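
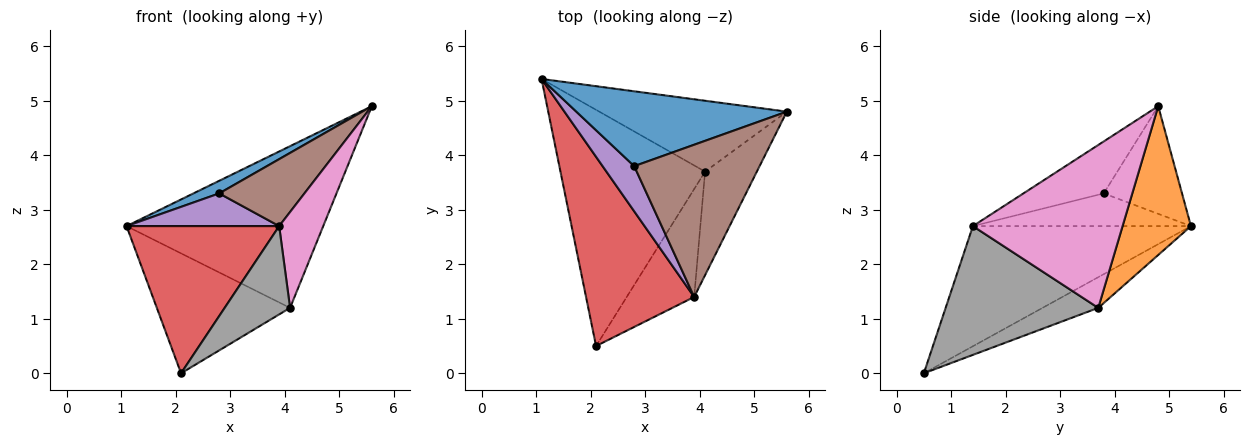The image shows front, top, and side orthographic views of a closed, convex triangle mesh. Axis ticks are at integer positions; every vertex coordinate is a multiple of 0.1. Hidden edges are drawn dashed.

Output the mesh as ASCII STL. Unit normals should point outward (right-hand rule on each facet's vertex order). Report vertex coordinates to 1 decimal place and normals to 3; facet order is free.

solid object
 facet normal -0.450 -0.148 0.881
  outer loop
   vertex 2.8 3.8 3.3
   vertex 5.6 4.8 4.9
   vertex 1.1 5.4 2.7
  endloop
 endfacet
 facet normal 0.303 0.873 -0.382
  outer loop
   vertex 4.1 3.7 1.2
   vertex 1.1 5.4 2.7
   vertex 5.6 4.8 4.9
  endloop
 endfacet
 facet normal -0.186 0.445 -0.876
  outer loop
   vertex 4.1 3.7 1.2
   vertex 2.1 0.5 0.0
   vertex 1.1 5.4 2.7
  endloop
 endfacet
 facet normal -0.659 -0.462 0.593
  outer loop
   vertex 3.9 1.4 2.7
   vertex 1.1 5.4 2.7
   vertex 2.1 0.5 0.0
  endloop
 endfacet
 facet normal -0.642 -0.450 0.621
  outer loop
   vertex 3.9 1.4 2.7
   vertex 2.8 3.8 3.3
   vertex 1.1 5.4 2.7
  endloop
 endfacet
 facet normal -0.355 -0.376 0.856
  outer loop
   vertex 3.9 1.4 2.7
   vertex 5.6 4.8 4.9
   vertex 2.8 3.8 3.3
  endloop
 endfacet
 facet normal 0.918 -0.270 -0.292
  outer loop
   vertex 3.9 1.4 2.7
   vertex 4.1 3.7 1.2
   vertex 5.6 4.8 4.9
  endloop
 endfacet
 facet normal 0.828 -0.355 -0.434
  outer loop
   vertex 3.9 1.4 2.7
   vertex 2.1 0.5 0.0
   vertex 4.1 3.7 1.2
  endloop
 endfacet
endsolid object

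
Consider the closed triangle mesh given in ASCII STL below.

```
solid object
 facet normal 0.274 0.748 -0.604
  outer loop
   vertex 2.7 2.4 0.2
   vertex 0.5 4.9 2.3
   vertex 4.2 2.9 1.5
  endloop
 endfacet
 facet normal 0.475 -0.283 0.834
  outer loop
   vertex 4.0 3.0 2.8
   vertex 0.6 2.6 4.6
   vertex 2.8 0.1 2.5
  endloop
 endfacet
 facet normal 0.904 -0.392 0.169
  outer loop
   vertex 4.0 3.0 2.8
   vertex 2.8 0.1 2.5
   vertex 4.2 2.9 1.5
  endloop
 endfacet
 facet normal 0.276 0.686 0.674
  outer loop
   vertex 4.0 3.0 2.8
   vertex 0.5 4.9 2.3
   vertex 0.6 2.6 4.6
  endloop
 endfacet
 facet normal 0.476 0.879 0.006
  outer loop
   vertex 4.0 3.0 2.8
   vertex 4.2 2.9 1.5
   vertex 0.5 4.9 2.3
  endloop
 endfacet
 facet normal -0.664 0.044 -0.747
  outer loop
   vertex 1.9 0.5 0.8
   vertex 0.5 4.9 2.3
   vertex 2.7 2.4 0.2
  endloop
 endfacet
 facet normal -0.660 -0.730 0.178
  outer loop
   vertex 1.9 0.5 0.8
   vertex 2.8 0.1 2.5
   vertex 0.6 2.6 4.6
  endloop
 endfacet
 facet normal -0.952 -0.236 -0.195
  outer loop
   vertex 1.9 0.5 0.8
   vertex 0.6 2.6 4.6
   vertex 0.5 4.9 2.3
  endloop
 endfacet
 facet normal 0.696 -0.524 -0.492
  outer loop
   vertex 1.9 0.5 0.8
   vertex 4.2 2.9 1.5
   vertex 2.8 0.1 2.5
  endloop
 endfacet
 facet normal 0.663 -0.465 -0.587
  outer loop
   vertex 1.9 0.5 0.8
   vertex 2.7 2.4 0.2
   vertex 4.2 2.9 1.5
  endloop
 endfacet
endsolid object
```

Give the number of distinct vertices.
7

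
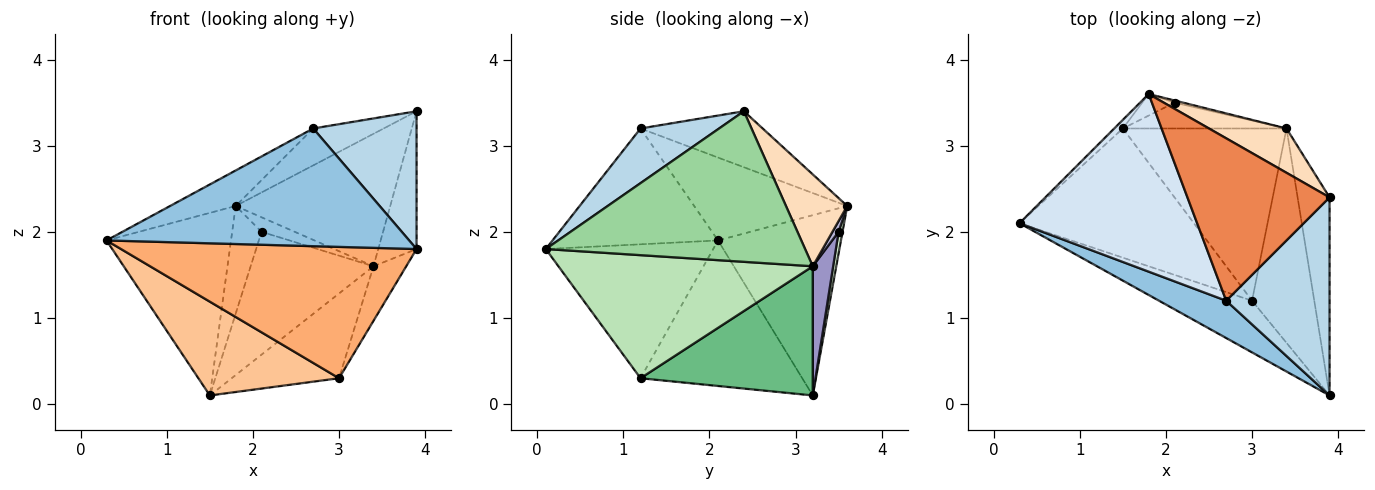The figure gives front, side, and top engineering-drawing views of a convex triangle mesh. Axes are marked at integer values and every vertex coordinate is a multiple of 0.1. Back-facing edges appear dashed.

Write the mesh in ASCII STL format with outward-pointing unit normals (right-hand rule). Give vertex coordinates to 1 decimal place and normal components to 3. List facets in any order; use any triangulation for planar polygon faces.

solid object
 facet normal -0.702 0.711 -0.034
  outer loop
   vertex 1.8 3.6 2.3
   vertex 1.5 3.2 0.1
   vertex 0.3 2.1 1.9
  endloop
 endfacet
 facet normal -0.462 -0.845 0.268
  outer loop
   vertex 2.7 1.2 3.2
   vertex 0.3 2.1 1.9
   vertex 3.9 0.1 1.8
  endloop
 endfacet
 facet normal 0.398 -0.524 0.753
  outer loop
   vertex 2.7 1.2 3.2
   vertex 3.9 0.1 1.8
   vertex 3.9 2.4 3.4
  endloop
 endfacet
 facet normal -0.416 0.178 0.892
  outer loop
   vertex 2.7 1.2 3.2
   vertex 1.8 3.6 2.3
   vertex 0.3 2.1 1.9
  endloop
 endfacet
 facet normal -0.359 0.207 0.910
  outer loop
   vertex 2.7 1.2 3.2
   vertex 3.9 2.4 3.4
   vertex 1.8 3.6 2.3
  endloop
 endfacet
 facet normal -0.466 -0.823 -0.324
  outer loop
   vertex 3.0 1.2 0.3
   vertex 3.9 0.1 1.8
   vertex 0.3 2.1 1.9
  endloop
 endfacet
 facet normal -0.560 -0.487 -0.671
  outer loop
   vertex 3.0 1.2 0.3
   vertex 0.3 2.1 1.9
   vertex 1.5 3.2 0.1
  endloop
 endfacet
 facet normal 0.352 0.888 0.297
  outer loop
   vertex 3.4 3.2 1.6
   vertex 1.8 3.6 2.3
   vertex 3.9 2.4 3.4
  endloop
 endfacet
 facet normal 0.578 0.360 -0.732
  outer loop
   vertex 3.4 3.2 1.6
   vertex 3.0 1.2 0.3
   vertex 1.5 3.2 0.1
  endloop
 endfacet
 facet normal 0.968 0.143 -0.205
  outer loop
   vertex 3.4 3.2 1.6
   vertex 3.9 2.4 3.4
   vertex 3.9 0.1 1.8
  endloop
 endfacet
 facet normal 0.887 0.114 -0.448
  outer loop
   vertex 3.4 3.2 1.6
   vertex 3.9 0.1 1.8
   vertex 3.0 1.2 0.3
  endloop
 endfacet
 facet normal 0.130 0.972 -0.194
  outer loop
   vertex 2.1 3.5 2.0
   vertex 1.5 3.2 0.1
   vertex 1.8 3.6 2.3
  endloop
 endfacet
 facet normal 0.160 0.966 -0.203
  outer loop
   vertex 2.1 3.5 2.0
   vertex 3.4 3.2 1.6
   vertex 1.5 3.2 0.1
  endloop
 endfacet
 facet normal 0.180 0.973 -0.144
  outer loop
   vertex 2.1 3.5 2.0
   vertex 1.8 3.6 2.3
   vertex 3.4 3.2 1.6
  endloop
 endfacet
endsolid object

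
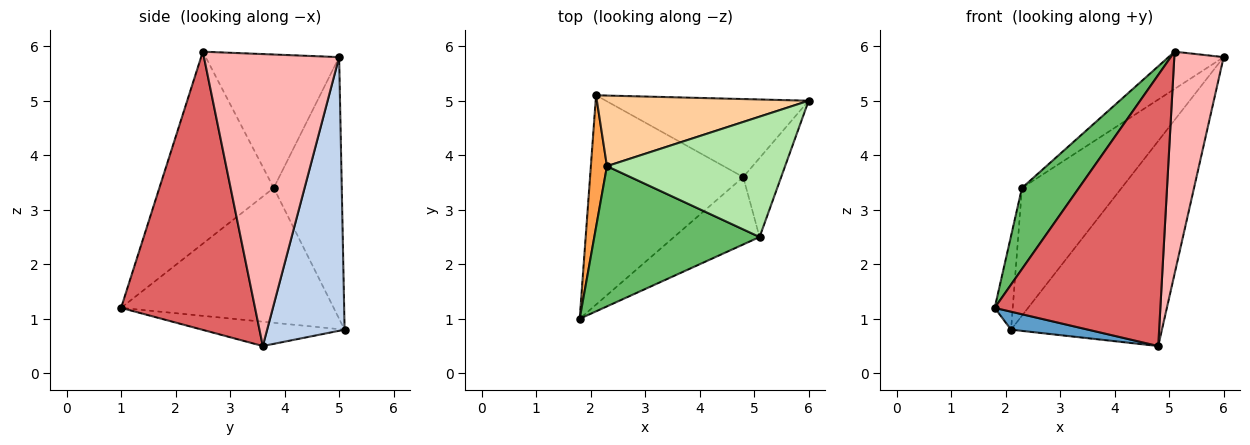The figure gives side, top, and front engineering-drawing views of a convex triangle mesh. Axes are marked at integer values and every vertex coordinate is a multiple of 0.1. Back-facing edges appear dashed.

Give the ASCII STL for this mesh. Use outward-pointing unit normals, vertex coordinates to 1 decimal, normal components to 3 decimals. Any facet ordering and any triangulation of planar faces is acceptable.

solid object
 facet normal -0.156 -0.085 -0.984
  outer loop
   vertex 4.8 3.6 0.5
   vertex 1.8 1.0 1.2
   vertex 2.1 5.1 0.8
  endloop
 endfacet
 facet normal 0.433 0.843 -0.321
  outer loop
   vertex 4.8 3.6 0.5
   vertex 2.1 5.1 0.8
   vertex 6.0 5.0 5.8
  endloop
 endfacet
 facet normal -0.989 0.084 0.118
  outer loop
   vertex 2.3 3.8 3.4
   vertex 2.1 5.1 0.8
   vertex 1.8 1.0 1.2
  endloop
 endfacet
 facet normal -0.513 0.751 0.415
  outer loop
   vertex 2.3 3.8 3.4
   vertex 6.0 5.0 5.8
   vertex 2.1 5.1 0.8
  endloop
 endfacet
 facet normal -0.709 -0.353 0.610
  outer loop
   vertex 5.1 2.5 5.9
   vertex 2.3 3.8 3.4
   vertex 1.8 1.0 1.2
  endloop
 endfacet
 facet normal -0.582 0.241 0.777
  outer loop
   vertex 5.1 2.5 5.9
   vertex 6.0 5.0 5.8
   vertex 2.3 3.8 3.4
  endloop
 endfacet
 facet normal 0.617 -0.763 -0.190
  outer loop
   vertex 5.1 2.5 5.9
   vertex 1.8 1.0 1.2
   vertex 4.8 3.6 0.5
  endloop
 endfacet
 facet normal 0.932 -0.341 -0.121
  outer loop
   vertex 5.1 2.5 5.9
   vertex 4.8 3.6 0.5
   vertex 6.0 5.0 5.8
  endloop
 endfacet
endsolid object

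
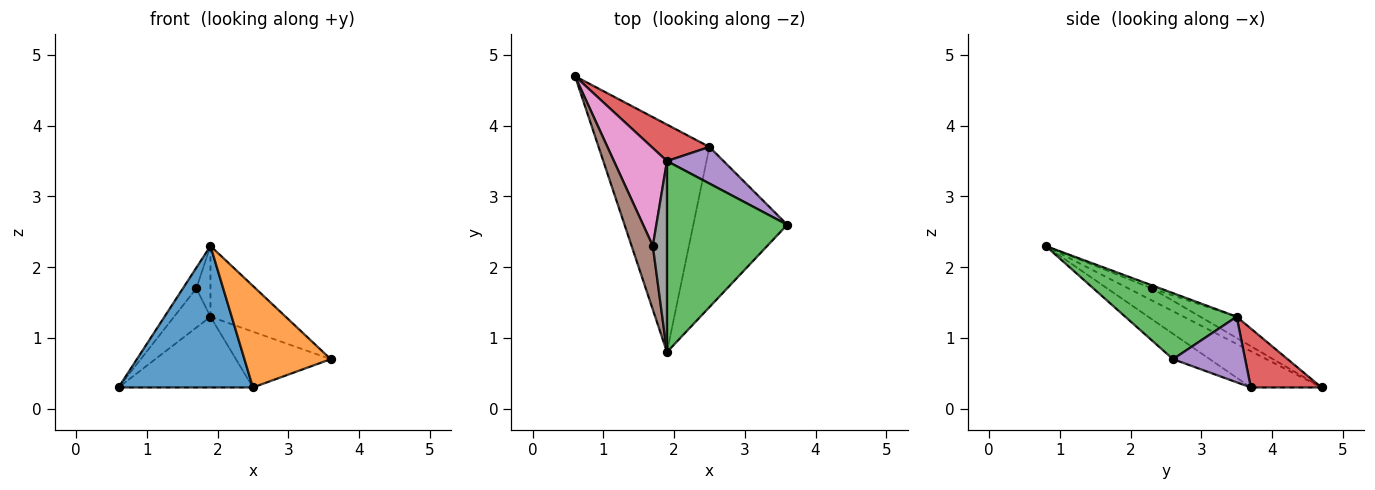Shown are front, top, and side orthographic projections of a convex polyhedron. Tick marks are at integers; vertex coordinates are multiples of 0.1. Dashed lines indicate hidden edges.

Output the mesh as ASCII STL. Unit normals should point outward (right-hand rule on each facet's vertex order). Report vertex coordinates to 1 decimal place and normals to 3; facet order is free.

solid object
 facet normal -0.268 -0.509 -0.818
  outer loop
   vertex 2.5 3.7 0.3
   vertex 1.9 0.8 2.3
   vertex 0.6 4.7 0.3
  endloop
 endfacet
 facet normal -0.222 -0.522 -0.823
  outer loop
   vertex 2.5 3.7 0.3
   vertex 3.6 2.6 0.7
   vertex 1.9 0.8 2.3
  endloop
 endfacet
 facet normal 0.458 0.309 0.834
  outer loop
   vertex 1.9 3.5 1.3
   vertex 1.9 0.8 2.3
   vertex 3.6 2.6 0.7
  endloop
 endfacet
 facet normal 0.424 0.805 0.415
  outer loop
   vertex 1.9 3.5 1.3
   vertex 2.5 3.7 0.3
   vertex 0.6 4.7 0.3
  endloop
 endfacet
 facet normal 0.537 0.705 0.463
  outer loop
   vertex 1.9 3.5 1.3
   vertex 3.6 2.6 0.7
   vertex 2.5 3.7 0.3
  endloop
 endfacet
 facet normal -0.473 0.272 0.838
  outer loop
   vertex 1.7 2.3 1.7
   vertex 0.6 4.7 0.3
   vertex 1.9 0.8 2.3
  endloop
 endfacet
 facet normal -0.348 0.348 0.870
  outer loop
   vertex 1.7 2.3 1.7
   vertex 1.9 3.5 1.3
   vertex 0.6 4.7 0.3
  endloop
 endfacet
 facet normal -0.204 0.340 0.918
  outer loop
   vertex 1.7 2.3 1.7
   vertex 1.9 0.8 2.3
   vertex 1.9 3.5 1.3
  endloop
 endfacet
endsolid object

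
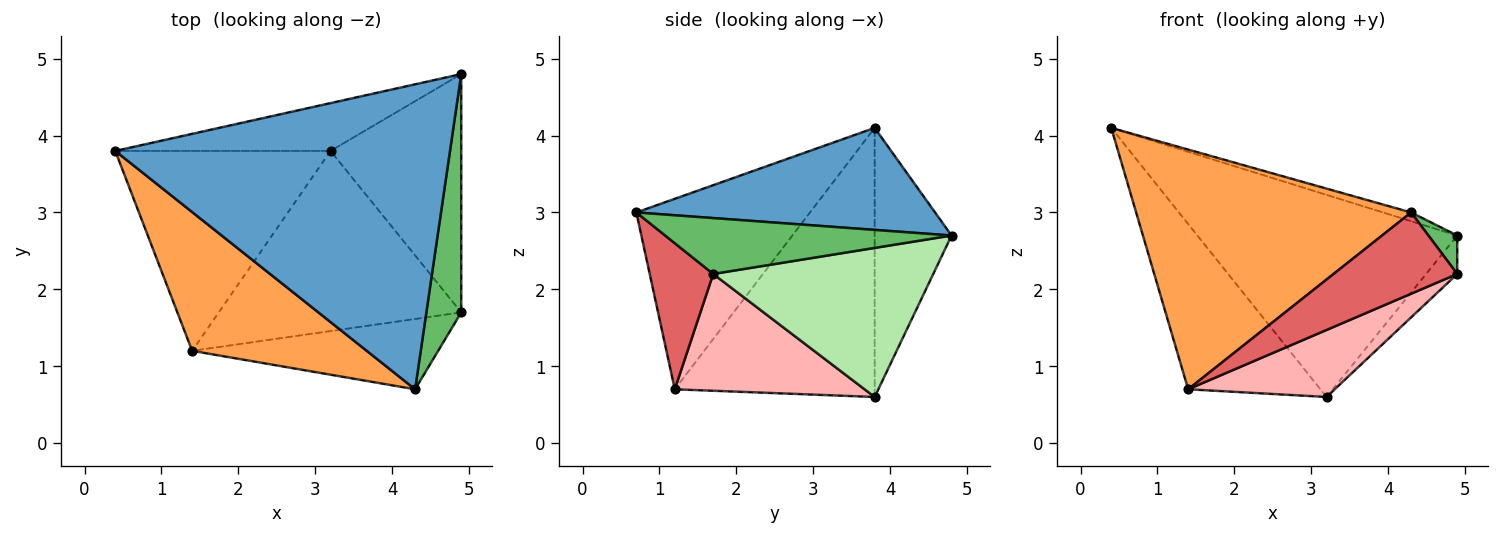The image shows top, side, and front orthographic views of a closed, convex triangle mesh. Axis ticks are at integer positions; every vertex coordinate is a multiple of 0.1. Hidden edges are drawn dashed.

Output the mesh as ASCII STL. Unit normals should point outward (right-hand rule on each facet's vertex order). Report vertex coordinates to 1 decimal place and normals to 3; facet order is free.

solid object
 facet normal 0.291 0.027 0.956
  outer loop
   vertex 4.3 0.7 3.0
   vertex 4.9 4.8 2.7
   vertex 0.4 3.8 4.1
  endloop
 endfacet
 facet normal -0.277 0.935 -0.221
  outer loop
   vertex 3.2 3.8 0.6
   vertex 0.4 3.8 4.1
   vertex 4.9 4.8 2.7
  endloop
 endfacet
 facet normal -0.480 -0.759 0.440
  outer loop
   vertex 1.4 1.2 0.7
   vertex 4.3 0.7 3.0
   vertex 0.4 3.8 4.1
  endloop
 endfacet
 facet normal -0.694 0.459 -0.555
  outer loop
   vertex 1.4 1.2 0.7
   vertex 0.4 3.8 4.1
   vertex 3.2 3.8 0.6
  endloop
 endfacet
 facet normal 0.845 -0.085 0.528
  outer loop
   vertex 4.9 1.7 2.2
   vertex 4.9 4.8 2.7
   vertex 4.3 0.7 3.0
  endloop
 endfacet
 facet normal 0.748 0.106 -0.656
  outer loop
   vertex 4.9 1.7 2.2
   vertex 3.2 3.8 0.6
   vertex 4.9 4.8 2.7
  endloop
 endfacet
 facet normal 0.362 -0.705 -0.610
  outer loop
   vertex 4.9 1.7 2.2
   vertex 4.3 0.7 3.0
   vertex 1.4 1.2 0.7
  endloop
 endfacet
 facet normal 0.411 -0.318 -0.854
  outer loop
   vertex 4.9 1.7 2.2
   vertex 1.4 1.2 0.7
   vertex 3.2 3.8 0.6
  endloop
 endfacet
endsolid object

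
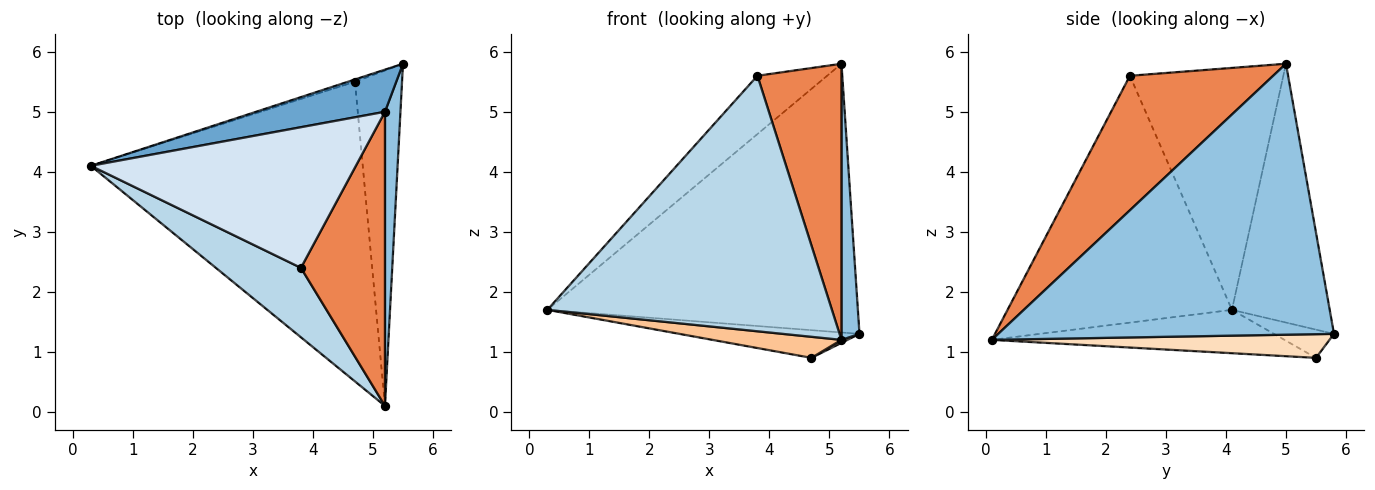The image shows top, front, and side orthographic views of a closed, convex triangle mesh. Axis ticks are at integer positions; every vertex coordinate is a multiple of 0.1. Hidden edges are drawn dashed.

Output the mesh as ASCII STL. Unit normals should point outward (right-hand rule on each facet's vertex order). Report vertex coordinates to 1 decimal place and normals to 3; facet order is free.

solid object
 facet normal -0.297 0.943 0.148
  outer loop
   vertex 5.2 5.0 5.8
   vertex 5.5 5.8 1.3
   vertex 0.3 4.1 1.7
  endloop
 endfacet
 facet normal 0.997 -0.053 0.057
  outer loop
   vertex 5.2 5.0 5.8
   vertex 5.2 0.1 1.2
   vertex 5.5 5.8 1.3
  endloop
 endfacet
 facet normal -0.606 -0.768 0.209
  outer loop
   vertex 3.8 2.4 5.6
   vertex 0.3 4.1 1.7
   vertex 5.2 0.1 1.2
  endloop
 endfacet
 facet normal -0.645 0.293 0.706
  outer loop
   vertex 3.8 2.4 5.6
   vertex 5.2 5.0 5.8
   vertex 0.3 4.1 1.7
  endloop
 endfacet
 facet normal 0.759 -0.445 0.474
  outer loop
   vertex 3.8 2.4 5.6
   vertex 5.2 0.1 1.2
   vertex 5.2 5.0 5.8
  endloop
 endfacet
 facet normal -0.315 0.946 -0.079
  outer loop
   vertex 4.7 5.5 0.9
   vertex 0.3 4.1 1.7
   vertex 5.5 5.8 1.3
  endloop
 endfacet
 facet normal -0.157 -0.069 -0.985
  outer loop
   vertex 4.7 5.5 0.9
   vertex 5.2 0.1 1.2
   vertex 0.3 4.1 1.7
  endloop
 endfacet
 facet normal 0.450 -0.008 -0.893
  outer loop
   vertex 4.7 5.5 0.9
   vertex 5.5 5.8 1.3
   vertex 5.2 0.1 1.2
  endloop
 endfacet
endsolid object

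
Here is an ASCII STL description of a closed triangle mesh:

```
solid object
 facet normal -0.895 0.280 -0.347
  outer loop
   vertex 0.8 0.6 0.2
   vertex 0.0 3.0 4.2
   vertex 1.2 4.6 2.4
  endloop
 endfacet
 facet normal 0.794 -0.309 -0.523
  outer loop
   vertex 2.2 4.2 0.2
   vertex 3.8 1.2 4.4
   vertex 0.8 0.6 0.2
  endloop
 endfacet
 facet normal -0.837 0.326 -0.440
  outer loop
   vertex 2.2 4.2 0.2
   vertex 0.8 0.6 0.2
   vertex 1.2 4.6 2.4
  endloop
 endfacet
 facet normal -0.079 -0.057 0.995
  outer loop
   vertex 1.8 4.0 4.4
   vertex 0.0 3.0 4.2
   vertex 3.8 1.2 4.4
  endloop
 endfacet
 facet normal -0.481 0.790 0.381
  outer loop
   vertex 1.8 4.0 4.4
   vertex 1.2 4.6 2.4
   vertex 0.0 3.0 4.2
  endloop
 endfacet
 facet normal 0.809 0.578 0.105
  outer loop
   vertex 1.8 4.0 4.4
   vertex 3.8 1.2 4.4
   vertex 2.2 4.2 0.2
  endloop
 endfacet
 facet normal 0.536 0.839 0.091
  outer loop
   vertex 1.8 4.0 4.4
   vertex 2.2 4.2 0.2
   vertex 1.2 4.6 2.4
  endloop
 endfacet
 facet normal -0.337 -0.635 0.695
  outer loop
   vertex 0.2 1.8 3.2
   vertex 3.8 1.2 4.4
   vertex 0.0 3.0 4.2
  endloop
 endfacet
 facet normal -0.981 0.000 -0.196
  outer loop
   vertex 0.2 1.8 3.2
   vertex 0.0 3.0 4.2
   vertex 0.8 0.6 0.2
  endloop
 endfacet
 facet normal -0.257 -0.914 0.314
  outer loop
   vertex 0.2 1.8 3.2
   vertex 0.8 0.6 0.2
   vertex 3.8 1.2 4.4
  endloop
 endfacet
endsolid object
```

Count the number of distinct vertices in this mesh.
7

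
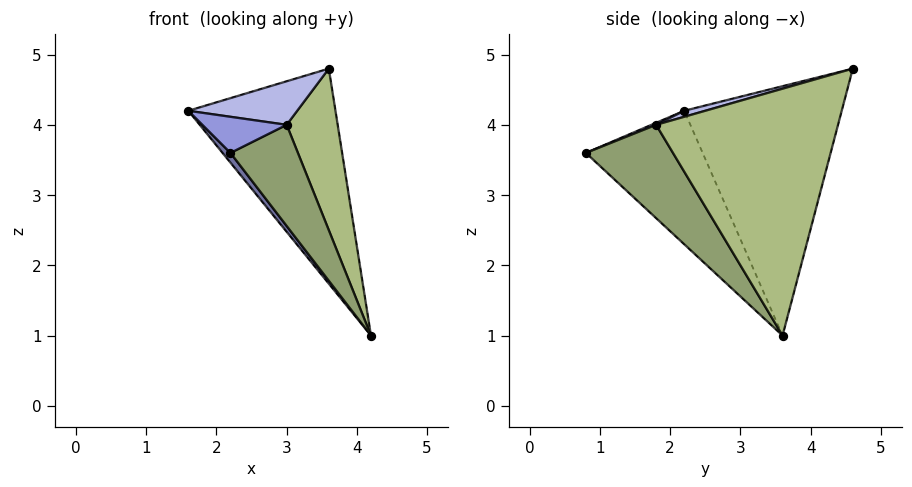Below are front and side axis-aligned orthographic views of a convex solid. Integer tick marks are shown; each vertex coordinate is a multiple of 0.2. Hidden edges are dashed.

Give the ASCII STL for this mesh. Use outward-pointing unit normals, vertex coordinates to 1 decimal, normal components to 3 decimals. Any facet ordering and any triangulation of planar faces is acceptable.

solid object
 facet normal -0.764 -0.052 -0.643
  outer loop
   vertex 2.2 0.8 3.6
   vertex 1.6 2.2 4.2
   vertex 4.2 3.6 1.0
  endloop
 endfacet
 facet normal -0.701 0.655 -0.283
  outer loop
   vertex 3.6 4.6 4.8
   vertex 4.2 3.6 1.0
   vertex 1.6 2.2 4.2
  endloop
 endfacet
 facet normal 0.021 -0.386 0.922
  outer loop
   vertex 3.0 1.8 4.0
   vertex 1.6 2.2 4.2
   vertex 2.2 0.8 3.6
  endloop
 endfacet
 facet normal 0.055 -0.285 0.957
  outer loop
   vertex 3.0 1.8 4.0
   vertex 3.6 4.6 4.8
   vertex 1.6 2.2 4.2
  endloop
 endfacet
 facet normal 0.790 -0.611 -0.051
  outer loop
   vertex 3.0 1.8 4.0
   vertex 2.2 0.8 3.6
   vertex 4.2 3.6 1.0
  endloop
 endfacet
 facet normal 0.940 -0.264 0.218
  outer loop
   vertex 3.0 1.8 4.0
   vertex 4.2 3.6 1.0
   vertex 3.6 4.6 4.8
  endloop
 endfacet
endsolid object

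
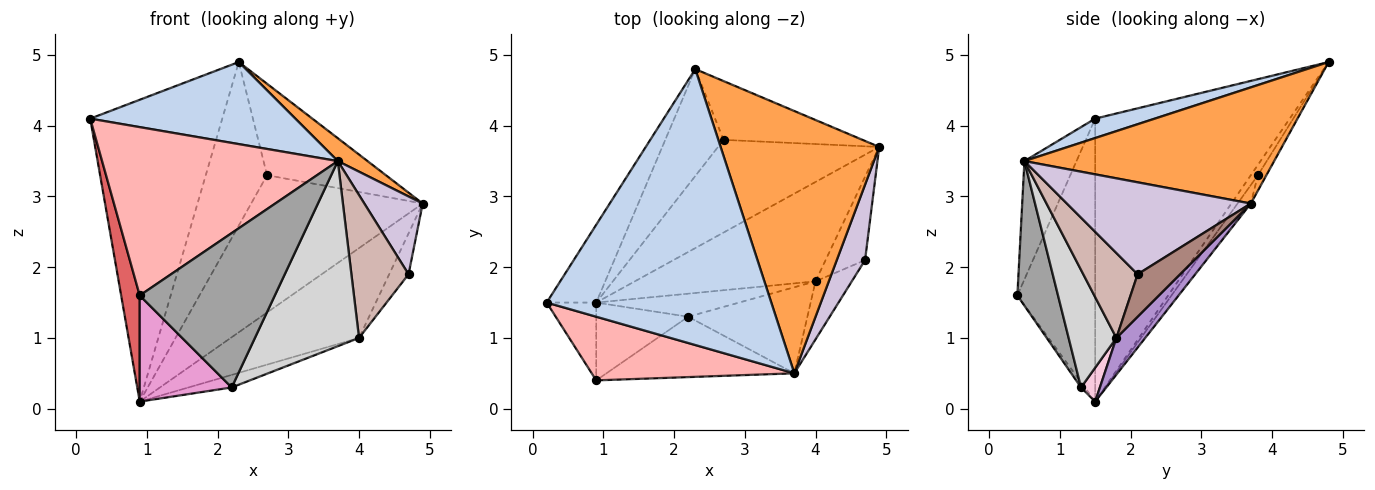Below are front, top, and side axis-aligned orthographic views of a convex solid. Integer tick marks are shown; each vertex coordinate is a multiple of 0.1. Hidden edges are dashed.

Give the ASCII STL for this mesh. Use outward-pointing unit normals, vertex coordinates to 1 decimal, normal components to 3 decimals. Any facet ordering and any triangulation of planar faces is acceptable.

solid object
 facet normal -0.819 0.556 -0.143
  outer loop
   vertex 0.9 1.5 0.1
   vertex 0.2 1.5 4.1
   vertex 2.3 4.8 4.9
  endloop
 endfacet
 facet normal 0.083 -0.284 0.955
  outer loop
   vertex 3.7 0.5 3.5
   vertex 2.3 4.8 4.9
   vertex 0.2 1.5 4.1
  endloop
 endfacet
 facet normal 0.589 -0.070 0.805
  outer loop
   vertex 3.7 0.5 3.5
   vertex 4.9 3.7 2.9
   vertex 2.3 4.8 4.9
  endloop
 endfacet
 facet normal -0.060 0.840 -0.540
  outer loop
   vertex 2.7 3.8 3.3
   vertex 2.3 4.8 4.9
   vertex 4.9 3.7 2.9
  endloop
 endfacet
 facet normal -0.064 0.827 -0.558
  outer loop
   vertex 2.7 3.8 3.3
   vertex 4.9 3.7 2.9
   vertex 0.9 1.5 0.1
  endloop
 endfacet
 facet normal -0.096 0.833 -0.545
  outer loop
   vertex 2.7 3.8 3.3
   vertex 0.9 1.5 0.1
   vertex 2.3 4.8 4.9
  endloop
 endfacet
 facet normal -0.959 -0.229 -0.168
  outer loop
   vertex 0.9 0.4 1.6
   vertex 0.2 1.5 4.1
   vertex 0.9 1.5 0.1
  endloop
 endfacet
 facet normal -0.202 -0.916 0.346
  outer loop
   vertex 0.9 0.4 1.6
   vertex 3.7 0.5 3.5
   vertex 0.2 1.5 4.1
  endloop
 endfacet
 facet normal 0.149 0.663 -0.734
  outer loop
   vertex 4.0 1.8 1.0
   vertex 0.9 1.5 0.1
   vertex 4.9 3.7 2.9
  endloop
 endfacet
 facet normal 0.915 -0.290 0.281
  outer loop
   vertex 4.7 2.1 1.9
   vertex 4.9 3.7 2.9
   vertex 3.7 0.5 3.5
  endloop
 endfacet
 facet normal 0.695 0.317 -0.646
  outer loop
   vertex 4.7 2.1 1.9
   vertex 4.0 1.8 1.0
   vertex 4.9 3.7 2.9
  endloop
 endfacet
 facet normal 0.661 -0.695 -0.282
  outer loop
   vertex 4.7 2.1 1.9
   vertex 3.7 0.5 3.5
   vertex 4.0 1.8 1.0
  endloop
 endfacet
 facet normal -0.033 -0.806 -0.591
  outer loop
   vertex 2.2 1.3 0.3
   vertex 0.9 0.4 1.6
   vertex 0.9 1.5 0.1
  endloop
 endfacet
 facet normal 0.204 0.468 -0.860
  outer loop
   vertex 2.2 1.3 0.3
   vertex 0.9 1.5 0.1
   vertex 4.0 1.8 1.0
  endloop
 endfacet
 facet normal 0.270 -0.897 -0.351
  outer loop
   vertex 2.2 1.3 0.3
   vertex 3.7 0.5 3.5
   vertex 0.9 0.4 1.6
  endloop
 endfacet
 facet normal 0.384 -0.837 -0.389
  outer loop
   vertex 2.2 1.3 0.3
   vertex 4.0 1.8 1.0
   vertex 3.7 0.5 3.5
  endloop
 endfacet
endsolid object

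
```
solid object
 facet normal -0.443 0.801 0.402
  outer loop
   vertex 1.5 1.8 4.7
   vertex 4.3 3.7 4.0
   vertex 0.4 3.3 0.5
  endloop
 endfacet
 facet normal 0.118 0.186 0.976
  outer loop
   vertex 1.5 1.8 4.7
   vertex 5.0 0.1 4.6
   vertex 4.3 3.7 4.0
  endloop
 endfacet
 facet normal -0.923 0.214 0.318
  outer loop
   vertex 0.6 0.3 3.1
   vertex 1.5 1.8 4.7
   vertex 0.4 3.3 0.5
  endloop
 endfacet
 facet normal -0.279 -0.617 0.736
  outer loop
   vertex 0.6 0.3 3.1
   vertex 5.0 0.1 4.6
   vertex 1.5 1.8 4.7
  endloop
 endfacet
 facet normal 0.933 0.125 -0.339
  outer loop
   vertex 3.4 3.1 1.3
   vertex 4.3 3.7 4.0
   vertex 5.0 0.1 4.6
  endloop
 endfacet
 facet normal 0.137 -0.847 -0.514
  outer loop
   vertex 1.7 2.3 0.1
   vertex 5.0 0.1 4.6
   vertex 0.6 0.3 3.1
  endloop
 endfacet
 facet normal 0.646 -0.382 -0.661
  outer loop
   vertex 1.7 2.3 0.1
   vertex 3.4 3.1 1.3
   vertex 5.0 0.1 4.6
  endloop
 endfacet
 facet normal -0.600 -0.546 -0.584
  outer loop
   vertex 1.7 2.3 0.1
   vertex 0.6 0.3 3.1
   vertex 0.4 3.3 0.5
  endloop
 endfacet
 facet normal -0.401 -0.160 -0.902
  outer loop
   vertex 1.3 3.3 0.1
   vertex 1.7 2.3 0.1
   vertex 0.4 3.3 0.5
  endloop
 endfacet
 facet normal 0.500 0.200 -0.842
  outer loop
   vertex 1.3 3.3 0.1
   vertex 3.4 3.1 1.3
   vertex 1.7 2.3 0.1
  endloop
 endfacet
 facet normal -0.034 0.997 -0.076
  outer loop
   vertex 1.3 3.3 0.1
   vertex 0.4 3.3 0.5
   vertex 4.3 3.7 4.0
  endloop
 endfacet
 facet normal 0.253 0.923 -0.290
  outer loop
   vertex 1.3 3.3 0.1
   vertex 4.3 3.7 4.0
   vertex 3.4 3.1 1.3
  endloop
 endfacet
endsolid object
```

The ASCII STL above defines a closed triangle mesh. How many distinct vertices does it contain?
8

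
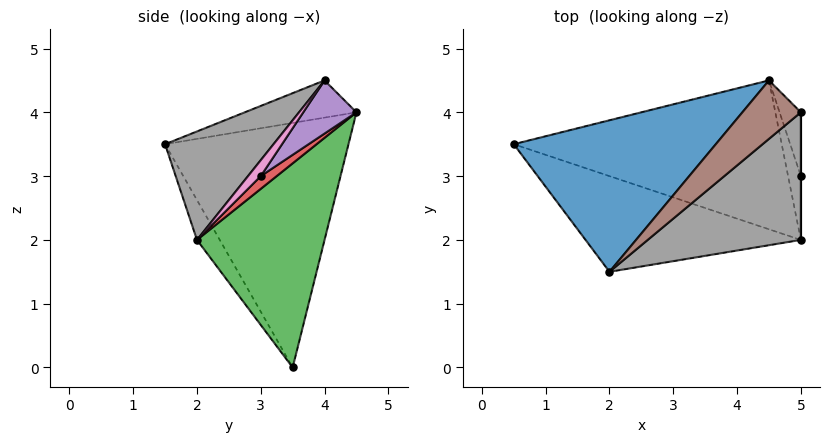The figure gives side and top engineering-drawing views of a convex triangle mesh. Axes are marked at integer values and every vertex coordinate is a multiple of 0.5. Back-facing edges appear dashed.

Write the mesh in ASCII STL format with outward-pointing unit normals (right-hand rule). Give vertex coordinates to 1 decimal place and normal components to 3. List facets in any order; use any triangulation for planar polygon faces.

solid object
 facet normal -0.679 0.473 0.561
  outer loop
   vertex 4.5 4.5 4.0
   vertex 0.5 3.5 0.0
   vertex 2.0 1.5 3.5
  endloop
 endfacet
 facet normal -0.086 -0.880 -0.466
  outer loop
   vertex 5.0 2.0 2.0
   vertex 2.0 1.5 3.5
   vertex 0.5 3.5 0.0
  endloop
 endfacet
 facet normal 0.483 0.604 -0.634
  outer loop
   vertex 5.0 2.0 2.0
   vertex 0.5 3.5 0.0
   vertex 4.5 4.5 4.0
  endloop
 endfacet
 facet normal 0.577 0.577 -0.577
  outer loop
   vertex 5.0 2.0 2.0
   vertex 4.5 4.5 4.0
   vertex 5.0 3.0 3.0
  endloop
 endfacet
 facet normal 0.811 0.487 -0.324
  outer loop
   vertex 5.0 4.0 4.5
   vertex 5.0 3.0 3.0
   vertex 4.5 4.5 4.0
  endloop
 endfacet
 facet normal -0.513 0.293 0.807
  outer loop
   vertex 5.0 4.0 4.5
   vertex 4.5 4.5 4.0
   vertex 2.0 1.5 3.5
  endloop
 endfacet
 facet normal 1.000 0.000 0.000
  outer loop
   vertex 5.0 4.0 4.5
   vertex 5.0 2.0 2.0
   vertex 5.0 3.0 3.0
  endloop
 endfacet
 facet normal 0.405 -0.714 0.571
  outer loop
   vertex 5.0 4.0 4.5
   vertex 2.0 1.5 3.5
   vertex 5.0 2.0 2.0
  endloop
 endfacet
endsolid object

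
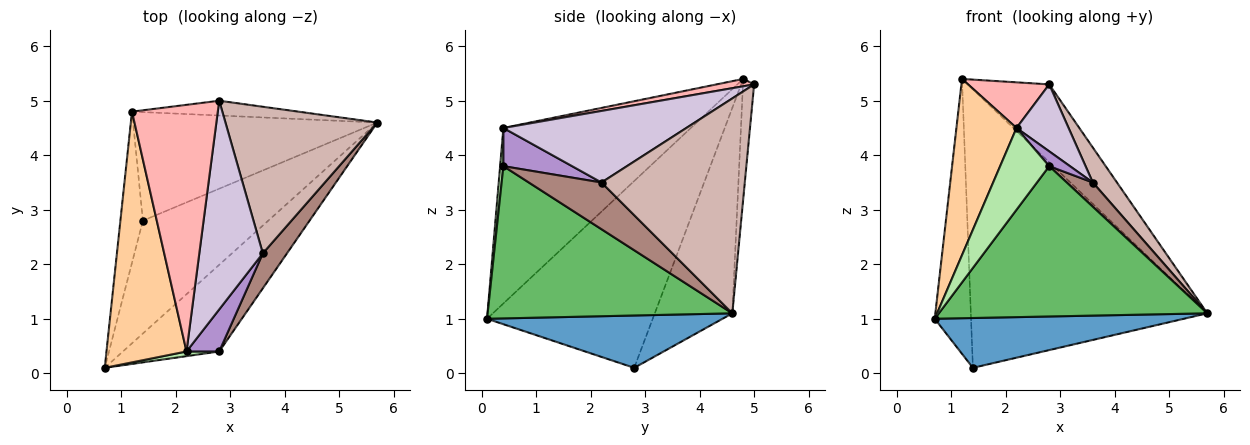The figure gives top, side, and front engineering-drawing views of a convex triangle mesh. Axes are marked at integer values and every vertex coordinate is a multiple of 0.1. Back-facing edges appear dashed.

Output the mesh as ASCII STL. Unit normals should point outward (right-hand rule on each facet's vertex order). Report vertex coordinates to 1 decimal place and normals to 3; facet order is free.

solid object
 facet normal 0.357 -0.377 -0.855
  outer loop
   vertex 1.4 2.8 0.1
   vertex 5.7 4.6 1.1
   vertex 0.7 0.1 1.0
  endloop
 endfacet
 facet normal -0.970 0.213 -0.117
  outer loop
   vertex 1.4 2.8 0.1
   vertex 0.7 0.1 1.0
   vertex 1.2 4.8 5.4
  endloop
 endfacet
 facet normal -0.292 0.891 -0.347
  outer loop
   vertex 1.4 2.8 0.1
   vertex 1.2 4.8 5.4
   vertex 5.7 4.6 1.1
  endloop
 endfacet
 facet normal -0.873 -0.280 0.398
  outer loop
   vertex 2.2 0.4 4.5
   vertex 1.2 4.8 5.4
   vertex 0.7 0.1 1.0
  endloop
 endfacet
 facet normal 0.620 -0.680 -0.392
  outer loop
   vertex 2.8 0.4 3.8
   vertex 0.7 0.1 1.0
   vertex 5.7 4.6 1.1
  endloop
 endfacet
 facet normal 0.066 -0.996 0.057
  outer loop
   vertex 2.8 0.4 3.8
   vertex 2.2 0.4 4.5
   vertex 0.7 0.1 1.0
  endloop
 endfacet
 facet normal -0.133 0.974 -0.185
  outer loop
   vertex 2.8 5.0 5.3
   vertex 5.7 4.6 1.1
   vertex 1.2 4.8 5.4
  endloop
 endfacet
 facet normal 0.084 -0.181 0.980
  outer loop
   vertex 2.8 5.0 5.3
   vertex 1.2 4.8 5.4
   vertex 2.2 0.4 4.5
  endloop
 endfacet
 facet normal 0.740 -0.223 0.634
  outer loop
   vertex 3.6 2.2 3.5
   vertex 2.2 0.4 4.5
   vertex 2.8 0.4 3.8
  endloop
 endfacet
 facet normal 0.732 -0.208 0.649
  outer loop
   vertex 3.6 2.2 3.5
   vertex 2.8 5.0 5.3
   vertex 2.2 0.4 4.5
  endloop
 endfacet
 facet normal 0.847 -0.303 0.437
  outer loop
   vertex 3.6 2.2 3.5
   vertex 2.8 0.4 3.8
   vertex 5.7 4.6 1.1
  endloop
 endfacet
 facet normal 0.809 -0.136 0.572
  outer loop
   vertex 3.6 2.2 3.5
   vertex 5.7 4.6 1.1
   vertex 2.8 5.0 5.3
  endloop
 endfacet
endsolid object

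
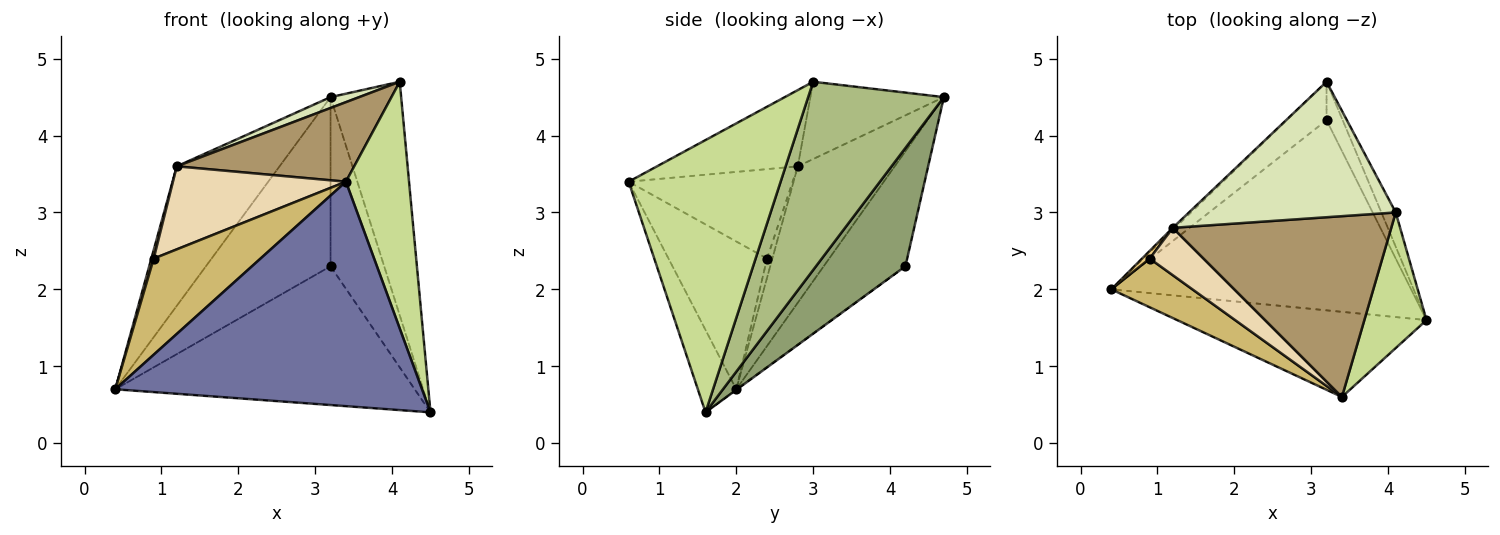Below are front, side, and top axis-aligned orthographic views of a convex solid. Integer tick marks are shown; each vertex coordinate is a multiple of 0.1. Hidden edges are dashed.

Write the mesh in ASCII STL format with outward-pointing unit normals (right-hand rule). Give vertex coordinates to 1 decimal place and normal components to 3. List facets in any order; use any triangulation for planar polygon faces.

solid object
 facet normal -0.116 -0.929 -0.352
  outer loop
   vertex 3.4 0.6 3.4
   vertex 0.4 2.0 0.7
   vertex 4.5 1.6 0.4
  endloop
 endfacet
 facet normal -0.686 0.728 -0.011
  outer loop
   vertex 1.2 2.8 3.6
   vertex 3.2 4.7 4.5
   vertex 0.4 2.0 0.7
  endloop
 endfacet
 facet normal -0.002 0.589 -0.808
  outer loop
   vertex 3.2 4.2 2.3
   vertex 4.5 1.6 0.4
   vertex 0.4 2.0 0.7
  endloop
 endfacet
 facet normal -0.539 0.821 -0.187
  outer loop
   vertex 3.2 4.2 2.3
   vertex 0.4 2.0 0.7
   vertex 3.2 4.7 4.5
  endloop
 endfacet
 facet normal 0.852 0.511 -0.116
  outer loop
   vertex 3.2 4.2 2.3
   vertex 3.2 4.7 4.5
   vertex 4.5 1.6 0.4
  endloop
 endfacet
 facet normal 0.885 0.461 -0.068
  outer loop
   vertex 4.1 3.0 4.7
   vertex 4.5 1.6 0.4
   vertex 3.2 4.7 4.5
  endloop
 endfacet
 facet normal 0.904 -0.375 0.206
  outer loop
   vertex 4.1 3.0 4.7
   vertex 3.4 0.6 3.4
   vertex 4.5 1.6 0.4
  endloop
 endfacet
 facet normal -0.349 -0.075 0.934
  outer loop
   vertex 4.1 3.0 4.7
   vertex 3.2 4.7 4.5
   vertex 1.2 2.8 3.6
  endloop
 endfacet
 facet normal -0.304 -0.384 0.872
  outer loop
   vertex 4.1 3.0 4.7
   vertex 1.2 2.8 3.6
   vertex 3.4 0.6 3.4
  endloop
 endfacet
 facet normal -0.635 -0.689 0.349
  outer loop
   vertex 0.9 2.4 2.4
   vertex 0.4 2.0 0.7
   vertex 3.4 0.6 3.4
  endloop
 endfacet
 facet normal -0.857 -0.386 0.343
  outer loop
   vertex 0.9 2.4 2.4
   vertex 1.2 2.8 3.6
   vertex 0.4 2.0 0.7
  endloop
 endfacet
 facet normal -0.636 -0.671 0.382
  outer loop
   vertex 0.9 2.4 2.4
   vertex 3.4 0.6 3.4
   vertex 1.2 2.8 3.6
  endloop
 endfacet
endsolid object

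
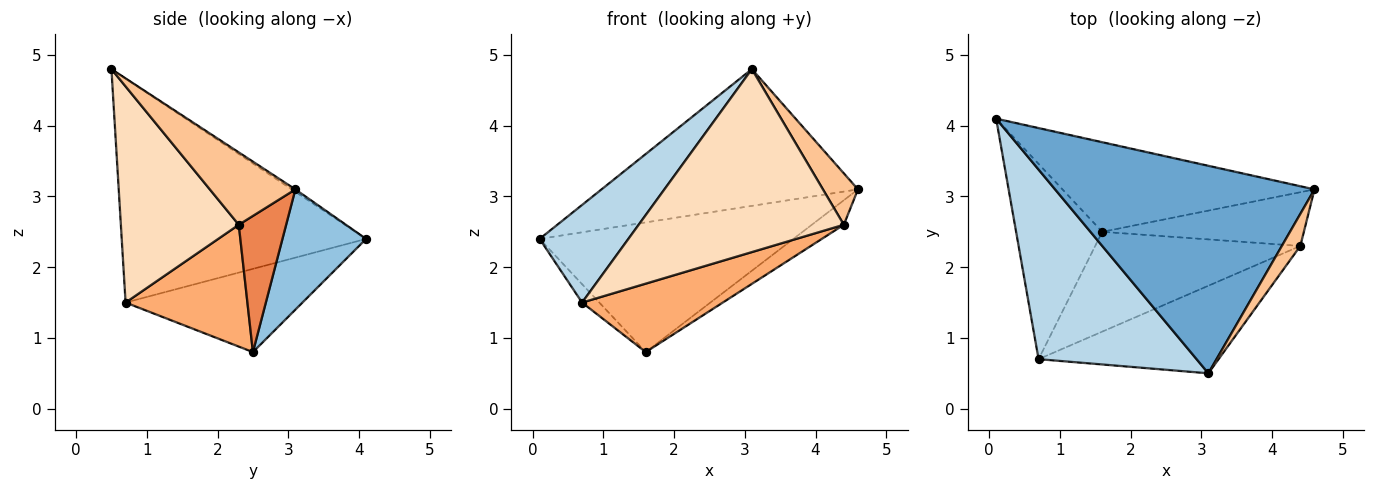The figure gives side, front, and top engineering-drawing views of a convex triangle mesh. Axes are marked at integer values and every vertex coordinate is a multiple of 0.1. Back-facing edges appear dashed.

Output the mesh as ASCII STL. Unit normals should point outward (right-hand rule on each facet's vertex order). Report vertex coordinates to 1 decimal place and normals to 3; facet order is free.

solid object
 facet normal -0.008 0.550 0.835
  outer loop
   vertex 3.1 0.5 4.8
   vertex 4.6 3.1 3.1
   vertex 0.1 4.1 2.4
  endloop
 endfacet
 facet normal 0.262 0.794 -0.549
  outer loop
   vertex 1.6 2.5 0.8
   vertex 0.1 4.1 2.4
   vertex 4.6 3.1 3.1
  endloop
 endfacet
 facet normal -0.783 -0.285 0.553
  outer loop
   vertex 0.7 0.7 1.5
   vertex 3.1 0.5 4.8
   vertex 0.1 4.1 2.4
  endloop
 endfacet
 facet normal -0.693 0.068 -0.718
  outer loop
   vertex 0.7 0.7 1.5
   vertex 0.1 4.1 2.4
   vertex 1.6 2.5 0.8
  endloop
 endfacet
 facet normal 0.524 0.354 -0.775
  outer loop
   vertex 4.4 2.3 2.6
   vertex 1.6 2.5 0.8
   vertex 4.6 3.1 3.1
  endloop
 endfacet
 facet normal 0.440 -0.508 -0.741
  outer loop
   vertex 4.4 2.3 2.6
   vertex 0.7 0.7 1.5
   vertex 1.6 2.5 0.8
  endloop
 endfacet
 facet normal 0.900 -0.369 0.230
  outer loop
   vertex 4.4 2.3 2.6
   vertex 4.6 3.1 3.1
   vertex 3.1 0.5 4.8
  endloop
 endfacet
 facet normal 0.460 -0.801 -0.383
  outer loop
   vertex 4.4 2.3 2.6
   vertex 3.1 0.5 4.8
   vertex 0.7 0.7 1.5
  endloop
 endfacet
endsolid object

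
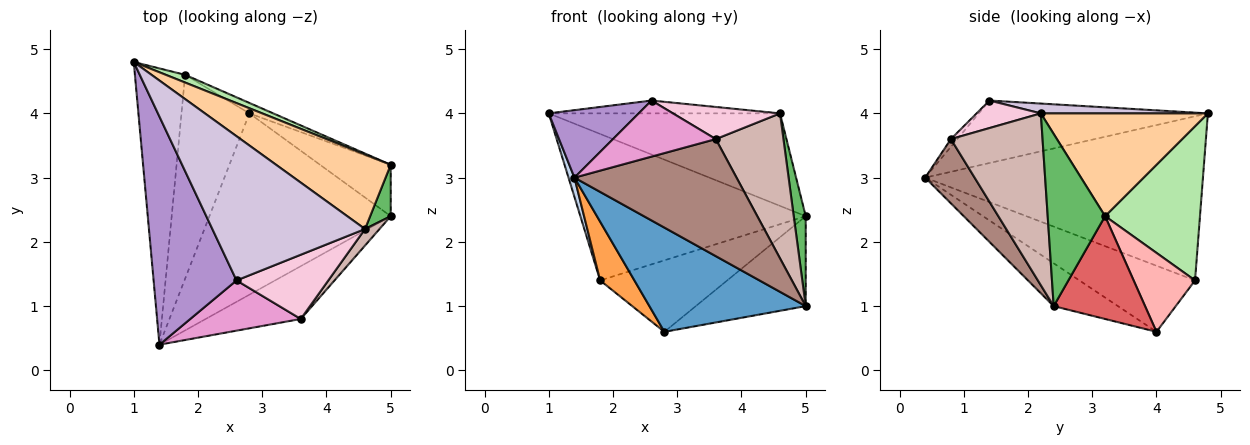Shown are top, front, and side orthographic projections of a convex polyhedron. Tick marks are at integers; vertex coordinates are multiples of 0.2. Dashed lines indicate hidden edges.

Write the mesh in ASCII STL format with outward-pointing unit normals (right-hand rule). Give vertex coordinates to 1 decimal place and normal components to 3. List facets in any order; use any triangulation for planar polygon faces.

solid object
 facet normal -0.201 -0.488 -0.849
  outer loop
   vertex 2.8 4.0 0.6
   vertex 5.0 2.4 1.0
   vertex 1.4 0.4 3.0
  endloop
 endfacet
 facet normal -0.956 -0.020 -0.293
  outer loop
   vertex 1.8 4.6 1.4
   vertex 1.4 0.4 3.0
   vertex 1.0 4.8 4.0
  endloop
 endfacet
 facet normal -0.683 -0.202 -0.702
  outer loop
   vertex 1.8 4.6 1.4
   vertex 2.8 4.0 0.6
   vertex 1.4 0.4 3.0
  endloop
 endfacet
 facet normal 0.490 0.679 0.547
  outer loop
   vertex 5.0 3.2 2.4
   vertex 1.0 4.8 4.0
   vertex 4.6 2.2 4.0
  endloop
 endfacet
 facet normal 0.972 -0.203 0.116
  outer loop
   vertex 5.0 3.2 2.4
   vertex 4.6 2.2 4.0
   vertex 5.0 2.4 1.0
  endloop
 endfacet
 facet normal 0.388 0.921 0.048
  outer loop
   vertex 5.0 3.2 2.4
   vertex 1.8 4.6 1.4
   vertex 1.0 4.8 4.0
  endloop
 endfacet
 facet normal 0.585 0.704 -0.402
  outer loop
   vertex 5.0 3.2 2.4
   vertex 5.0 2.4 1.0
   vertex 2.8 4.0 0.6
  endloop
 endfacet
 facet normal 0.431 0.893 -0.130
  outer loop
   vertex 5.0 3.2 2.4
   vertex 2.8 4.0 0.6
   vertex 1.8 4.6 1.4
  endloop
 endfacet
 facet normal -0.586 -0.230 0.777
  outer loop
   vertex 2.6 1.4 4.2
   vertex 1.0 4.8 4.0
   vertex 1.4 0.4 3.0
  endloop
 endfacet
 facet normal 0.064 0.089 0.994
  outer loop
   vertex 2.6 1.4 4.2
   vertex 4.6 2.2 4.0
   vertex 1.0 4.8 4.0
  endloop
 endfacet
 facet normal 0.268 -0.878 -0.396
  outer loop
   vertex 3.6 0.8 3.6
   vertex 1.4 0.4 3.0
   vertex 5.0 2.4 1.0
  endloop
 endfacet
 facet normal 0.803 -0.593 0.068
  outer loop
   vertex 3.6 0.8 3.6
   vertex 5.0 2.4 1.0
   vertex 4.6 2.2 4.0
  endloop
 endfacet
 facet normal -0.047 -0.744 0.667
  outer loop
   vertex 3.6 0.8 3.6
   vertex 2.6 1.4 4.2
   vertex 1.4 0.4 3.0
  endloop
 endfacet
 facet normal 0.259 -0.432 0.864
  outer loop
   vertex 3.6 0.8 3.6
   vertex 4.6 2.2 4.0
   vertex 2.6 1.4 4.2
  endloop
 endfacet
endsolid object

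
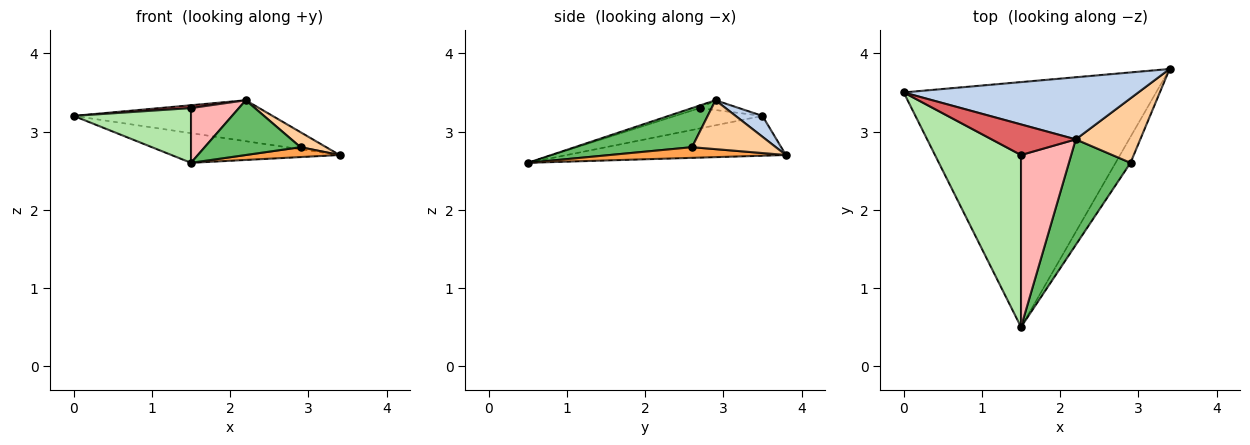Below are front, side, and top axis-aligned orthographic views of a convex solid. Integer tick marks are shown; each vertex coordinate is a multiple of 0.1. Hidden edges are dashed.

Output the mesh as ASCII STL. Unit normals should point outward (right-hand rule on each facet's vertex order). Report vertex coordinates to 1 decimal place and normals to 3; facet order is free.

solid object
 facet normal -0.155 0.119 -0.981
  outer loop
   vertex 1.5 0.5 2.6
   vertex 0.0 3.5 3.2
   vertex 3.4 3.8 2.7
  endloop
 endfacet
 facet normal 0.074 0.549 0.833
  outer loop
   vertex 2.2 2.9 3.4
   vertex 3.4 3.8 2.7
   vertex 0.0 3.5 3.2
  endloop
 endfacet
 facet normal 0.555 -0.296 -0.777
  outer loop
   vertex 2.9 2.6 2.8
   vertex 1.5 0.5 2.6
   vertex 3.4 3.8 2.7
  endloop
 endfacet
 facet normal 0.594 -0.182 0.784
  outer loop
   vertex 2.9 2.6 2.8
   vertex 3.4 3.8 2.7
   vertex 2.2 2.9 3.4
  endloop
 endfacet
 facet normal 0.491 -0.401 0.773
  outer loop
   vertex 2.9 2.6 2.8
   vertex 2.2 2.9 3.4
   vertex 1.5 0.5 2.6
  endloop
 endfacet
 facet normal -0.220 -0.296 0.930
  outer loop
   vertex 1.5 2.7 3.3
   vertex 0.0 3.5 3.2
   vertex 1.5 0.5 2.6
  endloop
 endfacet
 facet normal -0.115 -0.092 0.989
  outer loop
   vertex 1.5 2.7 3.3
   vertex 2.2 2.9 3.4
   vertex 0.0 3.5 3.2
  endloop
 endfacet
 facet normal -0.049 -0.303 0.952
  outer loop
   vertex 1.5 2.7 3.3
   vertex 1.5 0.5 2.6
   vertex 2.2 2.9 3.4
  endloop
 endfacet
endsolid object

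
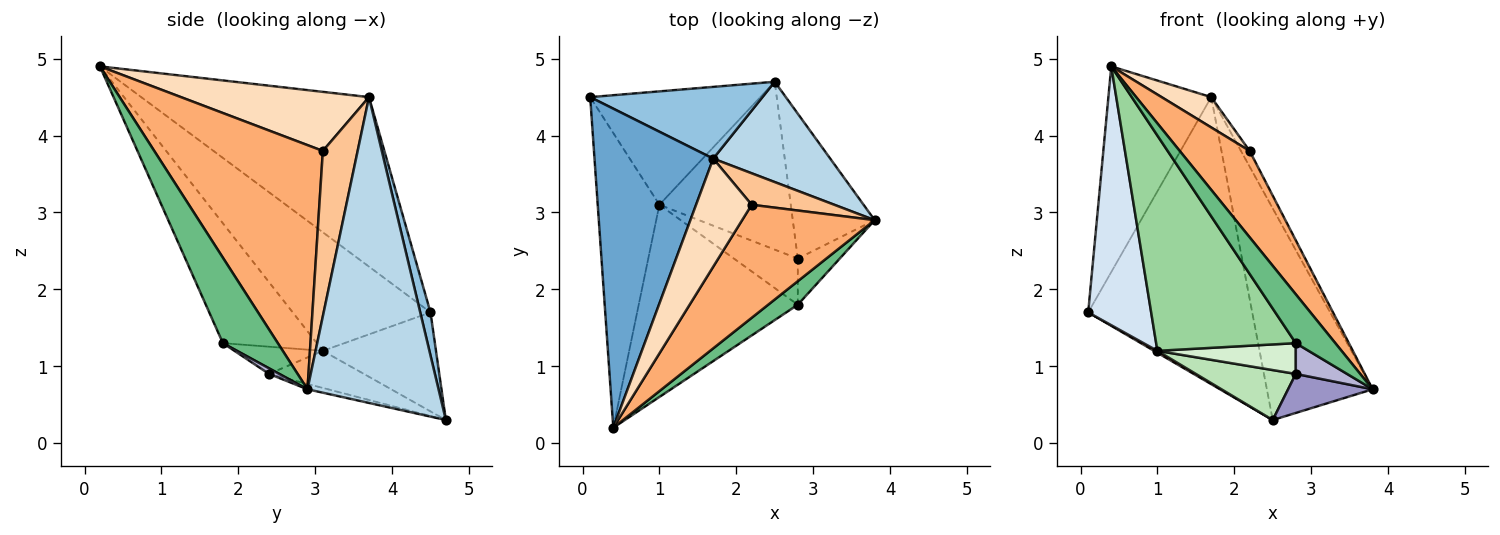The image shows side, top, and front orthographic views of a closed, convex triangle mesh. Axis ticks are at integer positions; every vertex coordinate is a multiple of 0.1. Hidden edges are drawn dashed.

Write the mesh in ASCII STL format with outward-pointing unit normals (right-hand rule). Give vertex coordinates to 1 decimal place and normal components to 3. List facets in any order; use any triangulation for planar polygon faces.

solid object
 facet normal -0.768 0.347 0.538
  outer loop
   vertex 1.7 3.7 4.5
   vertex 0.1 4.5 1.7
   vertex 0.4 0.2 4.9
  endloop
 endfacet
 facet normal 0.061 0.968 0.242
  outer loop
   vertex 1.7 3.7 4.5
   vertex 2.5 4.7 0.3
   vertex 0.1 4.5 1.7
  endloop
 endfacet
 facet normal 0.746 0.602 0.285
  outer loop
   vertex 1.7 3.7 4.5
   vertex 3.8 2.9 0.7
   vertex 2.5 4.7 0.3
  endloop
 endfacet
 facet normal -0.822 -0.376 -0.428
  outer loop
   vertex 1.0 3.1 1.2
   vertex 0.4 0.2 4.9
   vertex 0.1 4.5 1.7
  endloop
 endfacet
 facet normal -0.503 -0.015 -0.864
  outer loop
   vertex 1.0 3.1 1.2
   vertex 0.1 4.5 1.7
   vertex 2.5 4.7 0.3
  endloop
 endfacet
 facet normal 0.826 -0.342 0.448
  outer loop
   vertex 2.2 3.1 3.8
   vertex 0.4 0.2 4.9
   vertex 3.8 2.9 0.7
  endloop
 endfacet
 facet normal 0.873 0.218 0.436
  outer loop
   vertex 2.2 3.1 3.8
   vertex 3.8 2.9 0.7
   vertex 1.7 3.7 4.5
  endloop
 endfacet
 facet normal 0.715 -0.189 0.673
  outer loop
   vertex 2.2 3.1 3.8
   vertex 1.7 3.7 4.5
   vertex 0.4 0.2 4.9
  endloop
 endfacet
 facet normal 0.781 -0.562 0.271
  outer loop
   vertex 2.8 1.8 1.3
   vertex 3.8 2.9 0.7
   vertex 0.4 0.2 4.9
  endloop
 endfacet
 facet normal -0.448 -0.667 -0.595
  outer loop
   vertex 2.8 1.8 1.3
   vertex 0.4 0.2 4.9
   vertex 1.0 3.1 1.2
  endloop
 endfacet
 facet normal -0.261 -0.275 -0.925
  outer loop
   vertex 2.8 2.4 0.9
   vertex 1.0 3.1 1.2
   vertex 2.5 4.7 0.3
  endloop
 endfacet
 facet normal -0.334 -0.523 -0.784
  outer loop
   vertex 2.8 2.4 0.9
   vertex 2.8 1.8 1.3
   vertex 1.0 3.1 1.2
  endloop
 endfacet
 facet normal -0.063 -0.260 -0.964
  outer loop
   vertex 2.8 2.4 0.9
   vertex 2.5 4.7 0.3
   vertex 3.8 2.9 0.7
  endloop
 endfacet
 facet normal 0.110 -0.551 -0.827
  outer loop
   vertex 2.8 2.4 0.9
   vertex 3.8 2.9 0.7
   vertex 2.8 1.8 1.3
  endloop
 endfacet
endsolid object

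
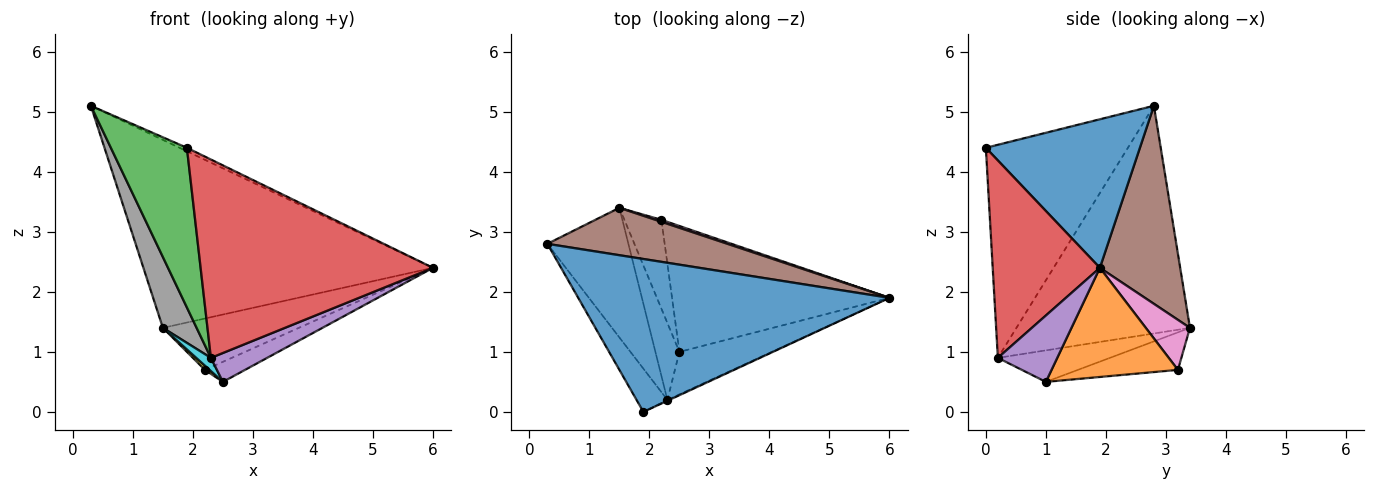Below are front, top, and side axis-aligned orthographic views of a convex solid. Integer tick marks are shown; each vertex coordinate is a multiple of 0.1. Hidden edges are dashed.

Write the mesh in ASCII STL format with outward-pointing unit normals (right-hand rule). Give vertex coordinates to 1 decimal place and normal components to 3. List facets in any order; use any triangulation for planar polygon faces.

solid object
 facet normal 0.431 0.021 0.902
  outer loop
   vertex 1.9 0.0 4.4
   vertex 6.0 1.9 2.4
   vertex 0.3 2.8 5.1
  endloop
 endfacet
 facet normal 0.444 0.141 -0.885
  outer loop
   vertex 2.2 3.2 0.7
   vertex 6.0 1.9 2.4
   vertex 2.5 1.0 0.5
  endloop
 endfacet
 facet normal -0.875 -0.468 -0.127
  outer loop
   vertex 2.3 0.2 0.9
   vertex 1.9 0.0 4.4
   vertex 0.3 2.8 5.1
  endloop
 endfacet
 facet normal 0.419 -0.908 -0.004
  outer loop
   vertex 2.3 0.2 0.9
   vertex 6.0 1.9 2.4
   vertex 1.9 0.0 4.4
  endloop
 endfacet
 facet normal 0.510 -0.483 -0.711
  outer loop
   vertex 2.3 0.2 0.9
   vertex 2.5 1.0 0.5
   vertex 6.0 1.9 2.4
  endloop
 endfacet
 facet normal 0.260 0.936 0.236
  outer loop
   vertex 1.5 3.4 1.4
   vertex 0.3 2.8 5.1
   vertex 6.0 1.9 2.4
  endloop
 endfacet
 facet normal 0.309 0.950 0.037
  outer loop
   vertex 1.5 3.4 1.4
   vertex 6.0 1.9 2.4
   vertex 2.2 3.2 0.7
  endloop
 endfacet
 facet normal -0.927 -0.180 -0.330
  outer loop
   vertex 1.5 3.4 1.4
   vertex 2.3 0.2 0.9
   vertex 0.3 2.8 5.1
  endloop
 endfacet
 facet normal -0.711 -0.033 -0.702
  outer loop
   vertex 1.5 3.4 1.4
   vertex 2.2 3.2 0.7
   vertex 2.5 1.0 0.5
  endloop
 endfacet
 facet normal -0.791 -0.104 -0.603
  outer loop
   vertex 1.5 3.4 1.4
   vertex 2.5 1.0 0.5
   vertex 2.3 0.2 0.9
  endloop
 endfacet
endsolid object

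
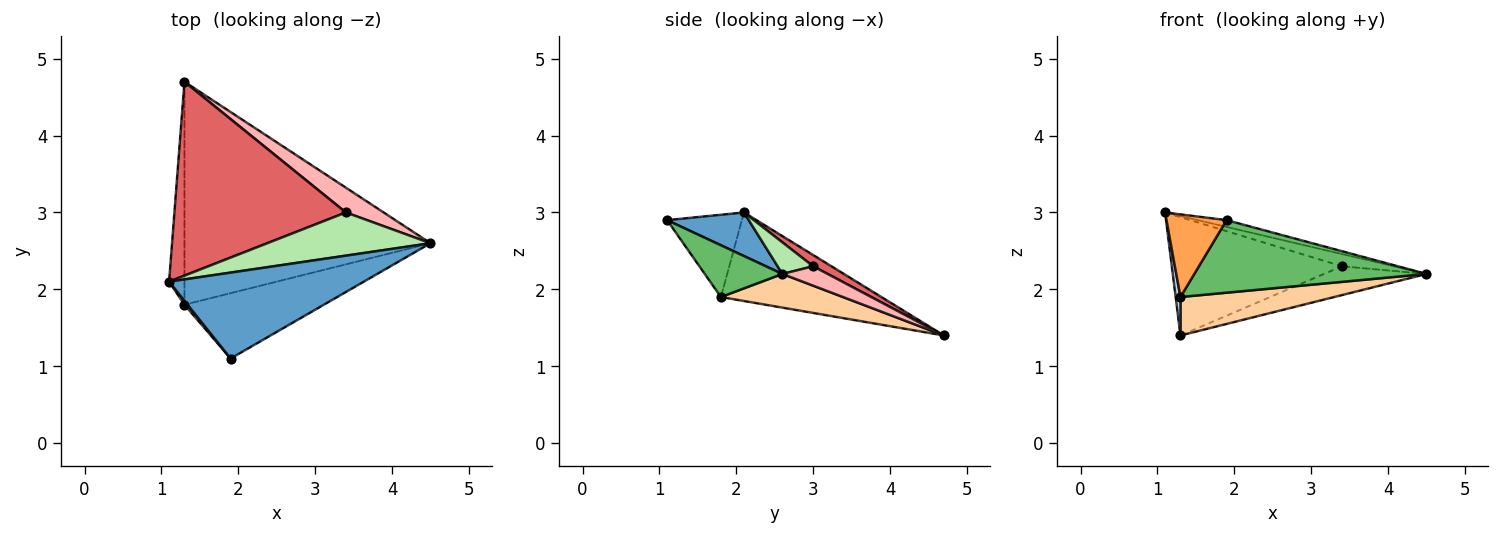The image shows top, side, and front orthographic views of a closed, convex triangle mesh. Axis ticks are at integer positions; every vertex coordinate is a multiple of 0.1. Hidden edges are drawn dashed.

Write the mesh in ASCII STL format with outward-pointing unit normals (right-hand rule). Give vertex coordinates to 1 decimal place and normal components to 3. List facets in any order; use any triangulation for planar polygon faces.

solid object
 facet normal 0.218 0.077 0.973
  outer loop
   vertex 1.9 1.1 2.9
   vertex 4.5 2.6 2.2
   vertex 1.1 2.1 3.0
  endloop
 endfacet
 facet normal -0.985 -0.029 -0.171
  outer loop
   vertex 1.3 1.8 1.9
   vertex 1.1 2.1 3.0
   vertex 1.3 4.7 1.4
  endloop
 endfacet
 facet normal -0.779 -0.626 0.029
  outer loop
   vertex 1.3 1.8 1.9
   vertex 1.9 1.1 2.9
   vertex 1.1 2.1 3.0
  endloop
 endfacet
 facet normal 0.134 -0.168 -0.977
  outer loop
   vertex 1.3 1.8 1.9
   vertex 1.3 4.7 1.4
   vertex 4.5 2.6 2.2
  endloop
 endfacet
 facet normal 0.241 -0.721 -0.649
  outer loop
   vertex 1.3 1.8 1.9
   vertex 4.5 2.6 2.2
   vertex 1.9 1.1 2.9
  endloop
 endfacet
 facet normal 0.183 0.267 0.946
  outer loop
   vertex 3.4 3.0 2.3
   vertex 1.1 2.1 3.0
   vertex 4.5 2.6 2.2
  endloop
 endfacet
 facet normal 0.056 0.520 0.852
  outer loop
   vertex 3.4 3.0 2.3
   vertex 1.3 4.7 1.4
   vertex 1.1 2.1 3.0
  endloop
 endfacet
 facet normal 0.318 0.719 0.618
  outer loop
   vertex 3.4 3.0 2.3
   vertex 4.5 2.6 2.2
   vertex 1.3 4.7 1.4
  endloop
 endfacet
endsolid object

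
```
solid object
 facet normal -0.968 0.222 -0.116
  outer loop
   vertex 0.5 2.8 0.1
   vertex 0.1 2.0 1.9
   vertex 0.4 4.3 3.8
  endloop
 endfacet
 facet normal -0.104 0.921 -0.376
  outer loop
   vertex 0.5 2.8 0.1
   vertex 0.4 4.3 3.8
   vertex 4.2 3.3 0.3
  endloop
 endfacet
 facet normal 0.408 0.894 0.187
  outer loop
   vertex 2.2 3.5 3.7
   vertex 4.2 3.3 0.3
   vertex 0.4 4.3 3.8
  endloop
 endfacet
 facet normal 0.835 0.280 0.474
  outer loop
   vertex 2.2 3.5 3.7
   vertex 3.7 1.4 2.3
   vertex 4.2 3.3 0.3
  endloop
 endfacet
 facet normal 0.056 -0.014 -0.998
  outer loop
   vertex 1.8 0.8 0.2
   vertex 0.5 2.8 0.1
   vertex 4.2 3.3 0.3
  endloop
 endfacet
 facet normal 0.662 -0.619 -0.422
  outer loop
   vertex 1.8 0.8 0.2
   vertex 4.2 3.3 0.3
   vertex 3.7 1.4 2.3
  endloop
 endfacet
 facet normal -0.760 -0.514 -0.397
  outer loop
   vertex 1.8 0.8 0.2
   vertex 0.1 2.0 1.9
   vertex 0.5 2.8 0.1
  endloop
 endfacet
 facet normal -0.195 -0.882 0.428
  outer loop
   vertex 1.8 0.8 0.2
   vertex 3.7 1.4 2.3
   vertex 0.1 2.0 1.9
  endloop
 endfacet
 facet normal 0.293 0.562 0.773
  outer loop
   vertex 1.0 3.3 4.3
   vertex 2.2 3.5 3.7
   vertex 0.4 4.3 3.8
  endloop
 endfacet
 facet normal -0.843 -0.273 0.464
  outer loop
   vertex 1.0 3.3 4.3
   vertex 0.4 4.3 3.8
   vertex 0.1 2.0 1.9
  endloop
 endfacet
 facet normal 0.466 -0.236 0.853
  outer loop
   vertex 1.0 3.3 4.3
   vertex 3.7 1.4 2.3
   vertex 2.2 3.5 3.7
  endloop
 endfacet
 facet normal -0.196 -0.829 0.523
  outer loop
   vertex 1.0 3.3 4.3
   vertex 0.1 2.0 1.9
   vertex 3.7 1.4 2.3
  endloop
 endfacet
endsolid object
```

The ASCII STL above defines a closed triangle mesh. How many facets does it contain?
12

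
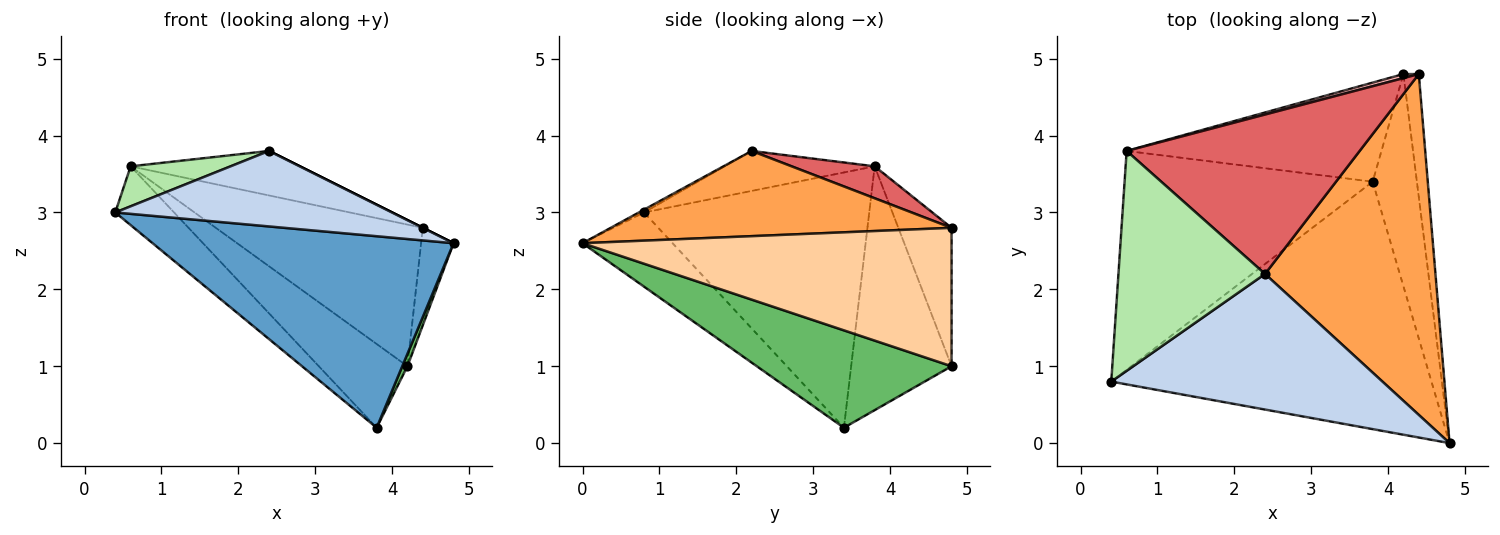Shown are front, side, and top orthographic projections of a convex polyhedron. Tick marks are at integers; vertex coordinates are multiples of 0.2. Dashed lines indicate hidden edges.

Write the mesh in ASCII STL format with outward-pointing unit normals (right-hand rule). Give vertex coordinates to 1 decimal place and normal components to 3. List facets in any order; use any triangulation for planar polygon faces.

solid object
 facet normal -0.180 -0.602 -0.778
  outer loop
   vertex 3.8 3.4 0.2
   vertex 4.8 0.0 2.6
   vertex 0.4 0.8 3.0
  endloop
 endfacet
 facet normal -0.009 -0.486 0.874
  outer loop
   vertex 2.4 2.2 3.8
   vertex 0.4 0.8 3.0
   vertex 4.8 0.0 2.6
  endloop
 endfacet
 facet normal 0.447 0.000 0.894
  outer loop
   vertex 2.4 2.2 3.8
   vertex 4.8 0.0 2.6
   vertex 4.4 4.8 2.8
  endloop
 endfacet
 facet normal 0.990 0.087 -0.110
  outer loop
   vertex 4.2 4.8 1.0
   vertex 4.4 4.8 2.8
   vertex 4.8 0.0 2.6
  endloop
 endfacet
 facet normal 0.910 -0.024 -0.413
  outer loop
   vertex 4.2 4.8 1.0
   vertex 4.8 0.0 2.6
   vertex 3.8 3.4 0.2
  endloop
 endfacet
 facet normal -0.259 -0.173 0.950
  outer loop
   vertex 0.6 3.8 3.6
   vertex 0.4 0.8 3.0
   vertex 2.4 2.2 3.8
  endloop
 endfacet
 facet normal 0.131 0.267 0.955
  outer loop
   vertex 0.6 3.8 3.6
   vertex 2.4 2.2 3.8
   vertex 4.4 4.8 2.8
  endloop
 endfacet
 facet normal -0.249 0.968 0.028
  outer loop
   vertex 0.6 3.8 3.6
   vertex 4.4 4.8 2.8
   vertex 4.2 4.8 1.0
  endloop
 endfacet
 facet normal -0.705 0.184 -0.685
  outer loop
   vertex 0.6 3.8 3.6
   vertex 3.8 3.4 0.2
   vertex 0.4 0.8 3.0
  endloop
 endfacet
 facet normal -0.590 0.521 -0.617
  outer loop
   vertex 0.6 3.8 3.6
   vertex 4.2 4.8 1.0
   vertex 3.8 3.4 0.2
  endloop
 endfacet
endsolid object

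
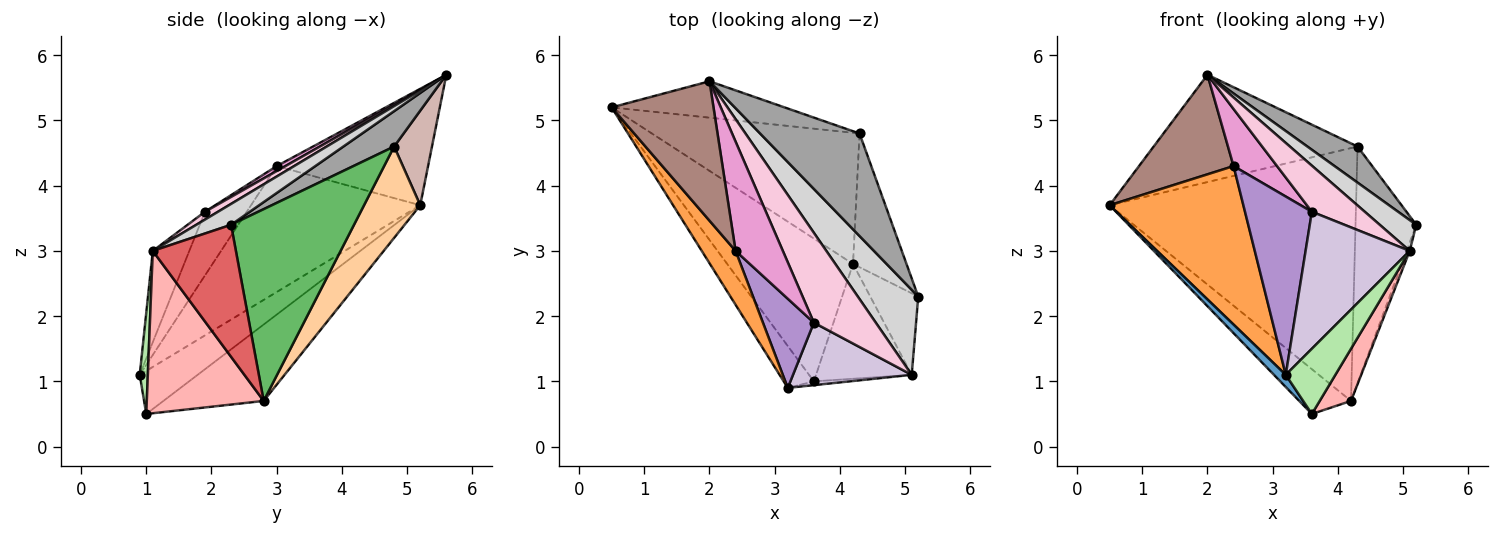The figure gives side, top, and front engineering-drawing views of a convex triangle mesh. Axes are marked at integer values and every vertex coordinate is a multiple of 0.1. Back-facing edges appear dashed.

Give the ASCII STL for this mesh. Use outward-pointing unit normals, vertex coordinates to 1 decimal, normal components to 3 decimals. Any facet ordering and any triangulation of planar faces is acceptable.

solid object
 facet normal -0.808 -0.165 -0.566
  outer loop
   vertex 3.6 1.0 0.5
   vertex 3.2 0.9 1.1
   vertex 0.5 5.2 3.7
  endloop
 endfacet
 facet normal -0.501 0.259 -0.826
  outer loop
   vertex 4.2 2.8 0.7
   vertex 3.6 1.0 0.5
   vertex 0.5 5.2 3.7
  endloop
 endfacet
 facet normal -0.768 -0.607 0.206
  outer loop
   vertex 2.4 3.0 4.3
   vertex 0.5 5.2 3.7
   vertex 3.2 0.9 1.1
  endloop
 endfacet
 facet normal 0.198 0.870 -0.451
  outer loop
   vertex 4.3 4.8 4.6
   vertex 4.2 2.8 0.7
   vertex 0.5 5.2 3.7
  endloop
 endfacet
 facet normal 0.870 0.430 -0.243
  outer loop
   vertex 4.3 4.8 4.6
   vertex 5.2 2.3 3.4
   vertex 4.2 2.8 0.7
  endloop
 endfacet
 facet normal 0.161 -0.985 -0.057
  outer loop
   vertex 5.1 1.1 3.0
   vertex 3.2 0.9 1.1
   vertex 3.6 1.0 0.5
  endloop
 endfacet
 facet normal 0.939 0.035 -0.341
  outer loop
   vertex 5.1 1.1 3.0
   vertex 4.2 2.8 0.7
   vertex 5.2 2.3 3.4
  endloop
 endfacet
 facet normal 0.839 -0.225 -0.495
  outer loop
   vertex 5.1 1.1 3.0
   vertex 3.6 1.0 0.5
   vertex 4.2 2.8 0.7
  endloop
 endfacet
 facet normal -0.488 -0.781 0.390
  outer loop
   vertex 3.6 1.9 3.6
   vertex 2.4 3.0 4.3
   vertex 3.2 0.9 1.1
  endloop
 endfacet
 facet normal -0.304 -0.867 0.395
  outer loop
   vertex 3.6 1.9 3.6
   vertex 3.2 0.9 1.1
   vertex 5.1 1.1 3.0
  endloop
 endfacet
 facet normal -0.681 -0.426 0.596
  outer loop
   vertex 2.0 5.6 5.7
   vertex 0.5 5.2 3.7
   vertex 2.4 3.0 4.3
  endloop
 endfacet
 facet normal 0.173 0.933 -0.316
  outer loop
   vertex 2.0 5.6 5.7
   vertex 4.3 4.8 4.6
   vertex 0.5 5.2 3.7
  endloop
 endfacet
 facet normal 0.092 -0.461 0.883
  outer loop
   vertex 2.0 5.6 5.7
   vertex 2.4 3.0 4.3
   vertex 3.6 1.9 3.6
  endloop
 endfacet
 facet normal 0.112 -0.453 0.884
  outer loop
   vertex 2.0 5.6 5.7
   vertex 3.6 1.9 3.6
   vertex 5.1 1.1 3.0
  endloop
 endfacet
 facet normal 0.318 -0.315 0.894
  outer loop
   vertex 2.0 5.6 5.7
   vertex 5.2 2.3 3.4
   vertex 4.3 4.8 4.6
  endloop
 endfacet
 facet normal 0.309 -0.324 0.894
  outer loop
   vertex 2.0 5.6 5.7
   vertex 5.1 1.1 3.0
   vertex 5.2 2.3 3.4
  endloop
 endfacet
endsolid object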